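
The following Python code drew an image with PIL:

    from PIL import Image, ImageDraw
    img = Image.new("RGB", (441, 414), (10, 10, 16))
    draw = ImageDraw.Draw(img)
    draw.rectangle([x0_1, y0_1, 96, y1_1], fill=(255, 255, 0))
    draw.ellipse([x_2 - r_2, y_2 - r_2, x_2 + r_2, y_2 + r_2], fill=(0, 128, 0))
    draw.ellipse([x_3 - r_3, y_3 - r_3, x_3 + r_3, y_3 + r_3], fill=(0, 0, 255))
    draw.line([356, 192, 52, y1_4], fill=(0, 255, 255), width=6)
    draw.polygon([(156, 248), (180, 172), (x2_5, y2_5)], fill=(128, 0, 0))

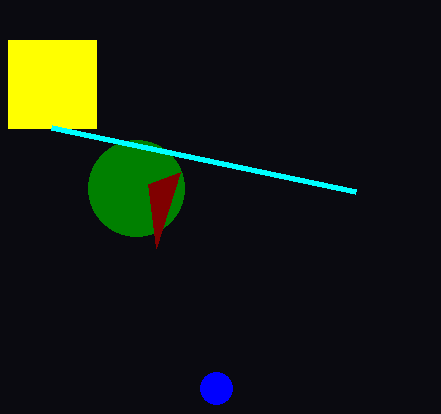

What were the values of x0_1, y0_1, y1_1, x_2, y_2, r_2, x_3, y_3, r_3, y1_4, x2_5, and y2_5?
x0_1 = 8, y0_1 = 40, y1_1 = 128, x_2 = 136, y_2 = 188, r_2 = 48, x_3 = 216, y_3 = 388, r_3 = 16, y1_4 = 128, x2_5 = 148, y2_5 = 184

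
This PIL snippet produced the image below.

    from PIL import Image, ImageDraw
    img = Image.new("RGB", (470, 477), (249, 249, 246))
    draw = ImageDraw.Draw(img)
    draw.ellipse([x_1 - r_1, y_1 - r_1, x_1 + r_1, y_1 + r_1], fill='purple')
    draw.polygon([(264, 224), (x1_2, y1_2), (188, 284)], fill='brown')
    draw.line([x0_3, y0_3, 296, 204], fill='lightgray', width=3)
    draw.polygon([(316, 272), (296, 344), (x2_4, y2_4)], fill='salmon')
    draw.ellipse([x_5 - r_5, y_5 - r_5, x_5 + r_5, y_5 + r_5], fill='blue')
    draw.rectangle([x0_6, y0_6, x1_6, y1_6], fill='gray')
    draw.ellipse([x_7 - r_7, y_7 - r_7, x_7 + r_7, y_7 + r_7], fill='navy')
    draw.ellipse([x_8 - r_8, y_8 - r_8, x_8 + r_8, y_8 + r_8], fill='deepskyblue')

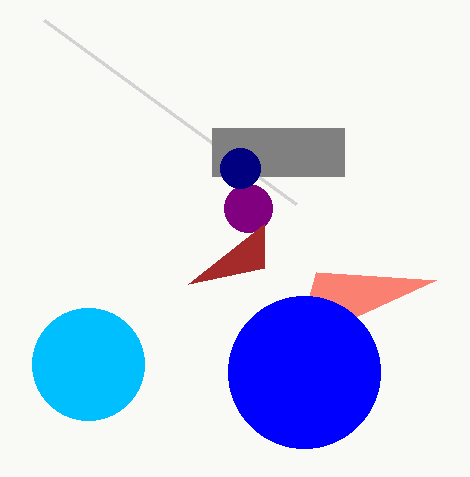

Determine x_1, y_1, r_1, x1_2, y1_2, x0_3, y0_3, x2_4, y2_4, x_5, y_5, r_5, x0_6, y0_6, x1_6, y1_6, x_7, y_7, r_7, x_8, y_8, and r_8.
x_1 = 248, y_1 = 208, r_1 = 24, x1_2 = 264, y1_2 = 268, x0_3 = 44, y0_3 = 20, x2_4 = 436, y2_4 = 280, x_5 = 304, y_5 = 372, r_5 = 76, x0_6 = 212, y0_6 = 128, x1_6 = 344, y1_6 = 176, x_7 = 240, y_7 = 168, r_7 = 20, x_8 = 88, y_8 = 364, r_8 = 56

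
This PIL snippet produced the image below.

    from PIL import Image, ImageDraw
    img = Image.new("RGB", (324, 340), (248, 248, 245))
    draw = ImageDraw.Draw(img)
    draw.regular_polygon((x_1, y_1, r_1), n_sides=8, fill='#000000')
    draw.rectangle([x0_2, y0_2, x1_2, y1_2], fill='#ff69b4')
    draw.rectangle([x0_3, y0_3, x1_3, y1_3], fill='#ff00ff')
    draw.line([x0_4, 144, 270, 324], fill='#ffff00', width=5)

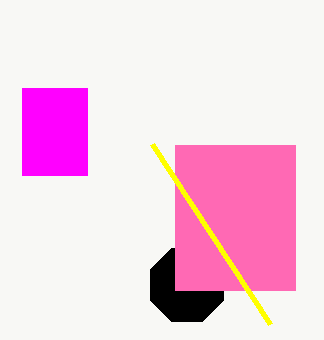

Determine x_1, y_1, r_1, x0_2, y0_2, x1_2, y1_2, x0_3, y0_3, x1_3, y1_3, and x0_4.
x_1 = 187, y_1 = 285, r_1 = 40, x0_2 = 175, y0_2 = 145, x1_2 = 295, y1_2 = 290, x0_3 = 22, y0_3 = 88, x1_3 = 87, y1_3 = 175, x0_4 = 152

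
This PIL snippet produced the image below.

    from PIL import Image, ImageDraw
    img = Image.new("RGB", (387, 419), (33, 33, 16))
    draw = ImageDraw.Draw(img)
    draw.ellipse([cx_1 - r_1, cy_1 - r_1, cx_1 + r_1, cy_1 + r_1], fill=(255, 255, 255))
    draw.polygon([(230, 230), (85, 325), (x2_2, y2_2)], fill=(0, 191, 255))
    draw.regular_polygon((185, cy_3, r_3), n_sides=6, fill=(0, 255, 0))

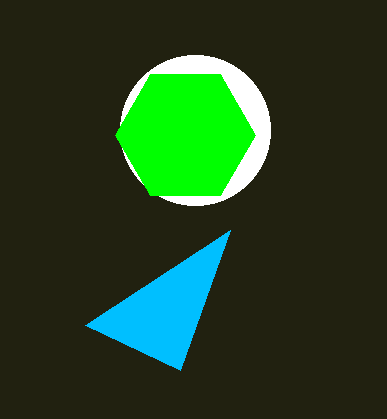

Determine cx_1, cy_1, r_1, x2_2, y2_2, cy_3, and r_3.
cx_1 = 195
cy_1 = 130
r_1 = 75
x2_2 = 180
y2_2 = 370
cy_3 = 135
r_3 = 70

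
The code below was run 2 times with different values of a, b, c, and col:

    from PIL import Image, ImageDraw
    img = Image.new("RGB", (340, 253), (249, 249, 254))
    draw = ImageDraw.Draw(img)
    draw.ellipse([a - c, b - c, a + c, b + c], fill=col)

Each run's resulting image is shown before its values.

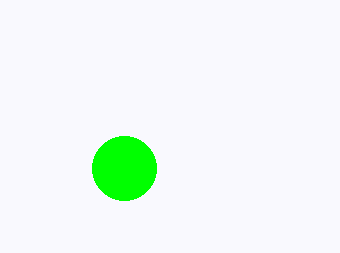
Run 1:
a = 124; b = 168; c = 32; col = 'lime'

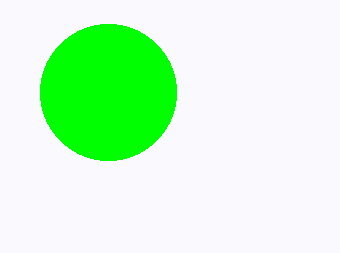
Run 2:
a = 108, b = 92, c = 68, col = 'lime'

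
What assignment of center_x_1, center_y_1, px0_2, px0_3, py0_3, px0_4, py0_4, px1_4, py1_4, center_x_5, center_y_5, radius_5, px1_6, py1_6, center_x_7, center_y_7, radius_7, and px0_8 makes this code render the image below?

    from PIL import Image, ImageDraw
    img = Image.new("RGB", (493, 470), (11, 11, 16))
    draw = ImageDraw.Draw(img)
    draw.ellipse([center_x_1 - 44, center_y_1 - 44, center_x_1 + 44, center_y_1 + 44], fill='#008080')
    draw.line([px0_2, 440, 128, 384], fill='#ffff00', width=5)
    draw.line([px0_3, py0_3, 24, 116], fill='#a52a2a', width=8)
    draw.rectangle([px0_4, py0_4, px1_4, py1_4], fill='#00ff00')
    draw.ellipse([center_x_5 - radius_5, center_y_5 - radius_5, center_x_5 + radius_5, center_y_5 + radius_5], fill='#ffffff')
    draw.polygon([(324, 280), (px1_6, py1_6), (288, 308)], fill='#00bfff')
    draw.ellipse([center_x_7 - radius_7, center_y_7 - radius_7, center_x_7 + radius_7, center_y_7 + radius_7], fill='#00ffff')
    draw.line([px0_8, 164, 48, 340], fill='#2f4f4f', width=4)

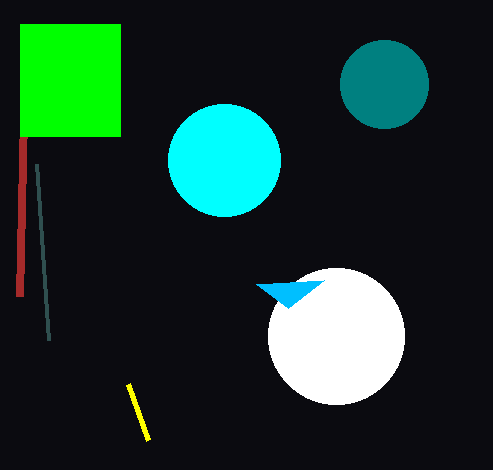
center_x_1 = 384
center_y_1 = 84
px0_2 = 148
px0_3 = 20
py0_3 = 296
px0_4 = 20
py0_4 = 24
px1_4 = 120
py1_4 = 136
center_x_5 = 336
center_y_5 = 336
radius_5 = 68
px1_6 = 256
py1_6 = 284
center_x_7 = 224
center_y_7 = 160
radius_7 = 56
px0_8 = 36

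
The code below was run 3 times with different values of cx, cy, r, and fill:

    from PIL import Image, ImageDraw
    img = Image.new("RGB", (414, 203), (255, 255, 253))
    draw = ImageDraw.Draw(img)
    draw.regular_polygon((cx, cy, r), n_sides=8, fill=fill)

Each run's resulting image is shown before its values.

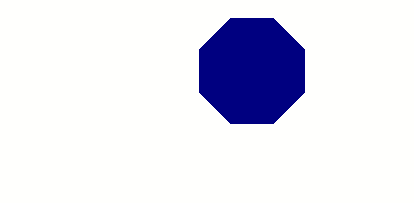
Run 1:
cx = 252, cy = 71, r = 57, fill = 'navy'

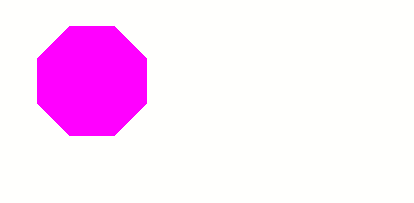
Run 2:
cx = 92
cy = 81
r = 59
fill = 'magenta'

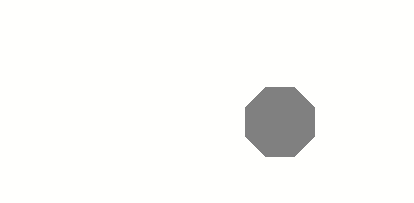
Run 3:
cx = 280, cy = 122, r = 37, fill = 'gray'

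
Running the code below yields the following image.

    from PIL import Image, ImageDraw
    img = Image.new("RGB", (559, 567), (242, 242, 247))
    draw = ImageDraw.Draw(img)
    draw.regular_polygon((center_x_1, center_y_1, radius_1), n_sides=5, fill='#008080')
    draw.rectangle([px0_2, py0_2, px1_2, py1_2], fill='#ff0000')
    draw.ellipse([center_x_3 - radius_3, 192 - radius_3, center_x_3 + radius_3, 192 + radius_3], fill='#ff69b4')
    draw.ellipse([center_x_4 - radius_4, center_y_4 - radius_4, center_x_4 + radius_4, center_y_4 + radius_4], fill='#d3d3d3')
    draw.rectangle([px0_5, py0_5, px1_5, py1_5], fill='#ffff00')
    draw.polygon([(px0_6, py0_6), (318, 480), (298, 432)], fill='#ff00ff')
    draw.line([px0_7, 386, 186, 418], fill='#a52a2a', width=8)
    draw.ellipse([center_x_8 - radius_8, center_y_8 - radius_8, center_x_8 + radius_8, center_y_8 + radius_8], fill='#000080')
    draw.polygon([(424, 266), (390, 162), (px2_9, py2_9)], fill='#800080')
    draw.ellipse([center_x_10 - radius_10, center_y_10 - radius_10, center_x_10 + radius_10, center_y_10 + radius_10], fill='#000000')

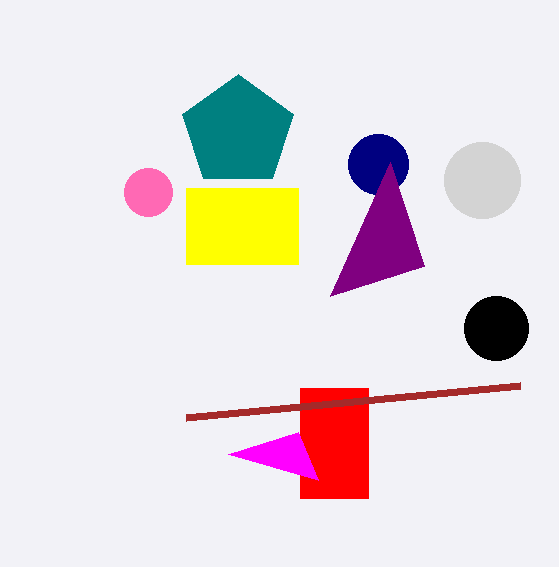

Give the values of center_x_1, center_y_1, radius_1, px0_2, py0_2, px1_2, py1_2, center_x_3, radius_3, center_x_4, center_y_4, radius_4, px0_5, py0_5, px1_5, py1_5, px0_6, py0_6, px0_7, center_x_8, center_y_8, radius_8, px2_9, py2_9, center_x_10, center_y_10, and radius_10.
center_x_1 = 238
center_y_1 = 132
radius_1 = 58
px0_2 = 300
py0_2 = 388
px1_2 = 368
py1_2 = 498
center_x_3 = 148
radius_3 = 24
center_x_4 = 482
center_y_4 = 180
radius_4 = 38
px0_5 = 186
py0_5 = 188
px1_5 = 298
py1_5 = 264
px0_6 = 228
py0_6 = 454
px0_7 = 520
center_x_8 = 378
center_y_8 = 164
radius_8 = 30
px2_9 = 330
py2_9 = 296
center_x_10 = 496
center_y_10 = 328
radius_10 = 32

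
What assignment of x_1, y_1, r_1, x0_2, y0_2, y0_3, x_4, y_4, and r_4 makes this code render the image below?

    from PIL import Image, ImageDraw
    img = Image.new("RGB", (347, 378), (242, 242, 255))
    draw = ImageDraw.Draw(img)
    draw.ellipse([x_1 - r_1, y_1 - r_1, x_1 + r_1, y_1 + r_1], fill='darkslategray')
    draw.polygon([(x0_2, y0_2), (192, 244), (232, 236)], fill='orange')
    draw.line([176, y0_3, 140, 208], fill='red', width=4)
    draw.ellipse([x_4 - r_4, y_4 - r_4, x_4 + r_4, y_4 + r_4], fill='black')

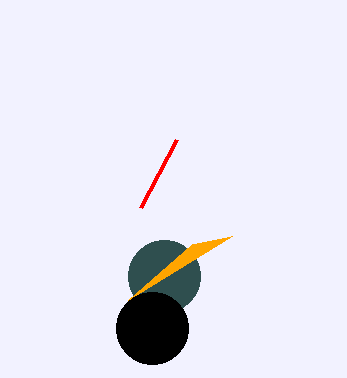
x_1 = 164, y_1 = 276, r_1 = 36, x0_2 = 128, y0_2 = 300, y0_3 = 140, x_4 = 152, y_4 = 328, r_4 = 36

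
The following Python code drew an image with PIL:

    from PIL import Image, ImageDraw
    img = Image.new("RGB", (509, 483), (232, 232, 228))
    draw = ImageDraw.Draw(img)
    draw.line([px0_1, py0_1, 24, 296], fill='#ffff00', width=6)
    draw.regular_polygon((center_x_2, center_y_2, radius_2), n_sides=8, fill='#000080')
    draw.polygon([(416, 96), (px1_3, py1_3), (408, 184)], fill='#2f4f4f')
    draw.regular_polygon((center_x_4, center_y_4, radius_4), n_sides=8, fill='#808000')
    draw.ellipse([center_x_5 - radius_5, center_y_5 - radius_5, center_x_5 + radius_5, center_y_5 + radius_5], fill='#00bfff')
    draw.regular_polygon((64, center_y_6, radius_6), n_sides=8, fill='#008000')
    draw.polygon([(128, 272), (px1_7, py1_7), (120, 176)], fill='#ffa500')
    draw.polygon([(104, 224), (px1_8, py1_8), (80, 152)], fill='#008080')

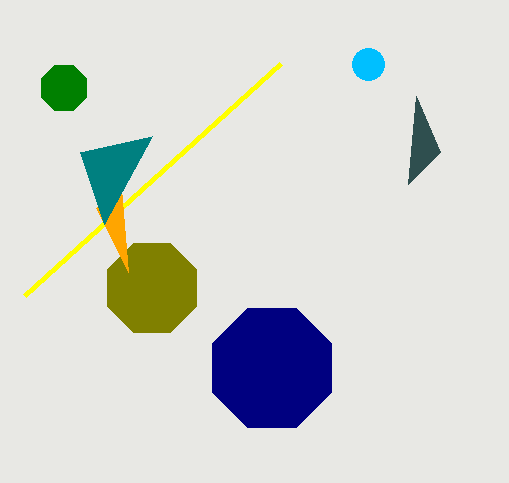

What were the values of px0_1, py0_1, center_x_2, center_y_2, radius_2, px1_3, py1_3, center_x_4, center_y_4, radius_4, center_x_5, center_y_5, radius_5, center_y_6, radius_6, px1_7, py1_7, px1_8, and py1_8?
px0_1 = 280, py0_1 = 64, center_x_2 = 272, center_y_2 = 368, radius_2 = 64, px1_3 = 440, py1_3 = 152, center_x_4 = 152, center_y_4 = 288, radius_4 = 48, center_x_5 = 368, center_y_5 = 64, radius_5 = 16, center_y_6 = 88, radius_6 = 24, px1_7 = 96, py1_7 = 208, px1_8 = 152, py1_8 = 136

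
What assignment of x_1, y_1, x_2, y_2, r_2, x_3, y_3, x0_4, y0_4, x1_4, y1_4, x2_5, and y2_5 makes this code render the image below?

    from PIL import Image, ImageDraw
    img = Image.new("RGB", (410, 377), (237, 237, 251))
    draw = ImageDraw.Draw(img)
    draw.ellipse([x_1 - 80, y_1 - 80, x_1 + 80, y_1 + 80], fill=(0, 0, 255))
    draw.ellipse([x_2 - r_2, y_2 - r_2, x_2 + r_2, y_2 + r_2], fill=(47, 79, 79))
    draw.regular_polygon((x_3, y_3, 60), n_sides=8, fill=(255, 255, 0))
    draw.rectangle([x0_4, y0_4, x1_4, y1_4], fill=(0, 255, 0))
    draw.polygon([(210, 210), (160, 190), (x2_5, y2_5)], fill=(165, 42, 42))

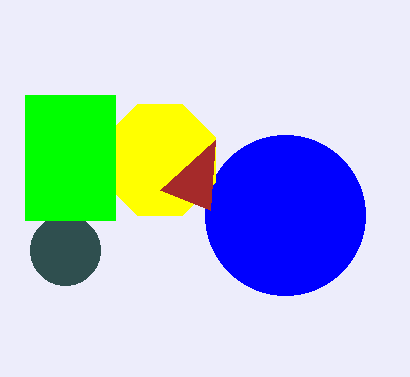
x_1 = 285, y_1 = 215, x_2 = 65, y_2 = 250, r_2 = 35, x_3 = 160, y_3 = 160, x0_4 = 25, y0_4 = 95, x1_4 = 115, y1_4 = 220, x2_5 = 215, y2_5 = 140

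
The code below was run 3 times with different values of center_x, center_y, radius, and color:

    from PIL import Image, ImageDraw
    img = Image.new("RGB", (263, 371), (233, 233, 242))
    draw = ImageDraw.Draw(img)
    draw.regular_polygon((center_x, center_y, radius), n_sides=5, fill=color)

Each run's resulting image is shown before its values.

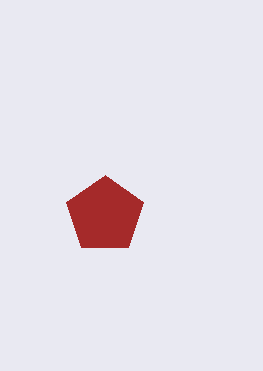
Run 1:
center_x = 105
center_y = 215
radius = 40
color = 'brown'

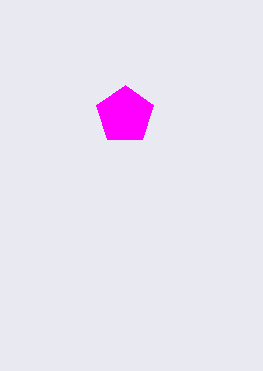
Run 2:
center_x = 125, center_y = 115, radius = 30, color = 'magenta'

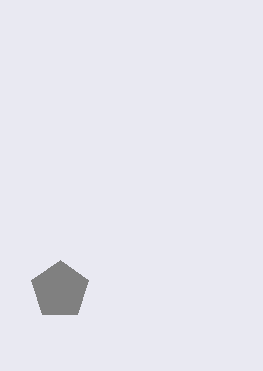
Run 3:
center_x = 60, center_y = 290, radius = 30, color = 'gray'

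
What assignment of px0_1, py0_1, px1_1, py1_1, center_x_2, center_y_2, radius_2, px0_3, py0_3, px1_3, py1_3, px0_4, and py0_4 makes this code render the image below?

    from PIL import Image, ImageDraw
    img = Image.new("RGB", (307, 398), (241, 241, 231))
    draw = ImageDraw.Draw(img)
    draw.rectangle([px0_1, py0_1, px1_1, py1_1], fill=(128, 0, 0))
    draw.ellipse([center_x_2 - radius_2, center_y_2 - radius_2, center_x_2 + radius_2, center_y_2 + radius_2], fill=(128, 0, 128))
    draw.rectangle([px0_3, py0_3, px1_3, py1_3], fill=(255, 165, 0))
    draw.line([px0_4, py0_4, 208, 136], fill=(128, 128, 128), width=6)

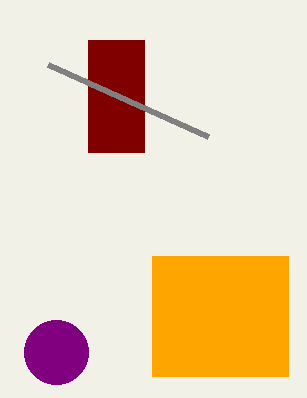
px0_1 = 88
py0_1 = 40
px1_1 = 144
py1_1 = 152
center_x_2 = 56
center_y_2 = 352
radius_2 = 32
px0_3 = 152
py0_3 = 256
px1_3 = 288
py1_3 = 376
px0_4 = 48
py0_4 = 64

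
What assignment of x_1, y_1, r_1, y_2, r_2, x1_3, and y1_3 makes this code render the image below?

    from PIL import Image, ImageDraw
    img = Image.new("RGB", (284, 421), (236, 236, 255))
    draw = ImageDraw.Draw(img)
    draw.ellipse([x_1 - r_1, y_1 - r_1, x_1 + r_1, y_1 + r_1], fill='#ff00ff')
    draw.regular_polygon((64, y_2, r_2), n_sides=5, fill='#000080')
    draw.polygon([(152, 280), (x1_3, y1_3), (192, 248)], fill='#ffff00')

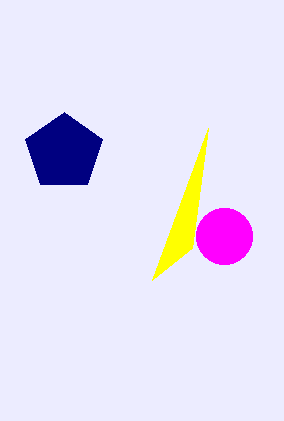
x_1 = 224; y_1 = 236; r_1 = 28; y_2 = 152; r_2 = 40; x1_3 = 208; y1_3 = 128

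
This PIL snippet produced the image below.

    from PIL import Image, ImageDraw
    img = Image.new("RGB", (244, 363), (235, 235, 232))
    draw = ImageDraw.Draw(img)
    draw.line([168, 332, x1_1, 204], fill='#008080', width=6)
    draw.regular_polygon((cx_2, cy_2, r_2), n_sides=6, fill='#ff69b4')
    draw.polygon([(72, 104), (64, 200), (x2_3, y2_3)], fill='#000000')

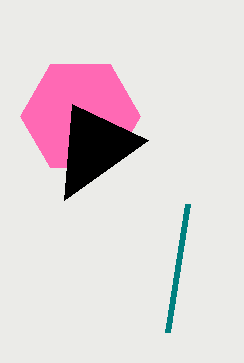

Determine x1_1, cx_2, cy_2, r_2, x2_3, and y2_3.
x1_1 = 188
cx_2 = 80
cy_2 = 116
r_2 = 60
x2_3 = 148
y2_3 = 140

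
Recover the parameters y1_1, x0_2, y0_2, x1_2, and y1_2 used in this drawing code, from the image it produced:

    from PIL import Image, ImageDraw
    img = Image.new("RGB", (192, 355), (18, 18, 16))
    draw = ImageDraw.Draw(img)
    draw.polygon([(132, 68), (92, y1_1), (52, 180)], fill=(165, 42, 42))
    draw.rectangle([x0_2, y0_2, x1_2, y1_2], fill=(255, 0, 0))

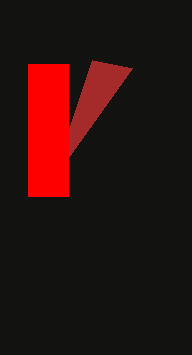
y1_1 = 60; x0_2 = 28; y0_2 = 64; x1_2 = 68; y1_2 = 196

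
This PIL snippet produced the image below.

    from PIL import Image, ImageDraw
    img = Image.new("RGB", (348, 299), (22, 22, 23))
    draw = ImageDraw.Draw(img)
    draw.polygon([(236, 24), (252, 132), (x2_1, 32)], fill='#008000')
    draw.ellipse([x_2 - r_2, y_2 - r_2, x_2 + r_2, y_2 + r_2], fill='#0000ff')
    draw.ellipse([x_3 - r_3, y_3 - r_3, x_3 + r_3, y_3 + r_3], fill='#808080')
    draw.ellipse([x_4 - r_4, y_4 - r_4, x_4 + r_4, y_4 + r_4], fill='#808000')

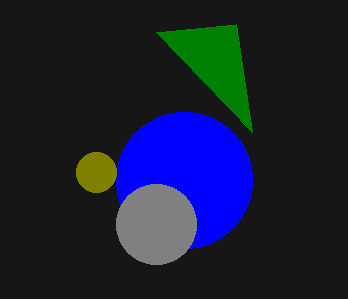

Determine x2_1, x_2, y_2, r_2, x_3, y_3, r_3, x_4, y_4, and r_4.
x2_1 = 156, x_2 = 184, y_2 = 180, r_2 = 68, x_3 = 156, y_3 = 224, r_3 = 40, x_4 = 96, y_4 = 172, r_4 = 20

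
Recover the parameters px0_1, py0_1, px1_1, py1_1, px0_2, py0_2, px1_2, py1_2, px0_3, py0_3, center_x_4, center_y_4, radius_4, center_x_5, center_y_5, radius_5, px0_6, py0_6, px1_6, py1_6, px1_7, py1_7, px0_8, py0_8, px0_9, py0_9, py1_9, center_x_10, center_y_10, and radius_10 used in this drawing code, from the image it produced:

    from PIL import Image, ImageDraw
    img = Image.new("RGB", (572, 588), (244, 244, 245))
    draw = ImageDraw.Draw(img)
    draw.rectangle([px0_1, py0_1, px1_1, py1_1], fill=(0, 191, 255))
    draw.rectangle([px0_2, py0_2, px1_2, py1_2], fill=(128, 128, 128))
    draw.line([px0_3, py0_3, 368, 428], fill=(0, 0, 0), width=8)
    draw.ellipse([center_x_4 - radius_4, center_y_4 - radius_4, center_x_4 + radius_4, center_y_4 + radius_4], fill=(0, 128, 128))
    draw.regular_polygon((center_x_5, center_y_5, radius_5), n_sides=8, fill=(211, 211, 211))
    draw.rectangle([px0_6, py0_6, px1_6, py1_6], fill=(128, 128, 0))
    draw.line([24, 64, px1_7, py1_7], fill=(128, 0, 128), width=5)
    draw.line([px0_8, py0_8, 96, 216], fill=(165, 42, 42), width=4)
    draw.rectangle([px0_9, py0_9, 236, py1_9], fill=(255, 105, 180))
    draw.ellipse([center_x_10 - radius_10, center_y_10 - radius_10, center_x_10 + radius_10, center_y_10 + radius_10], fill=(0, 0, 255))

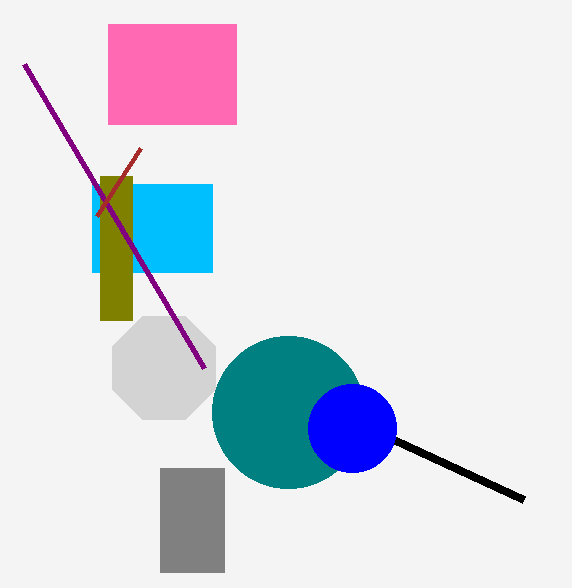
px0_1 = 92; py0_1 = 184; px1_1 = 212; py1_1 = 272; px0_2 = 160; py0_2 = 468; px1_2 = 224; py1_2 = 572; px0_3 = 524; py0_3 = 500; center_x_4 = 288; center_y_4 = 412; radius_4 = 76; center_x_5 = 164; center_y_5 = 368; radius_5 = 56; px0_6 = 100; py0_6 = 176; px1_6 = 132; py1_6 = 320; px1_7 = 204; py1_7 = 368; px0_8 = 140; py0_8 = 148; px0_9 = 108; py0_9 = 24; py1_9 = 124; center_x_10 = 352; center_y_10 = 428; radius_10 = 44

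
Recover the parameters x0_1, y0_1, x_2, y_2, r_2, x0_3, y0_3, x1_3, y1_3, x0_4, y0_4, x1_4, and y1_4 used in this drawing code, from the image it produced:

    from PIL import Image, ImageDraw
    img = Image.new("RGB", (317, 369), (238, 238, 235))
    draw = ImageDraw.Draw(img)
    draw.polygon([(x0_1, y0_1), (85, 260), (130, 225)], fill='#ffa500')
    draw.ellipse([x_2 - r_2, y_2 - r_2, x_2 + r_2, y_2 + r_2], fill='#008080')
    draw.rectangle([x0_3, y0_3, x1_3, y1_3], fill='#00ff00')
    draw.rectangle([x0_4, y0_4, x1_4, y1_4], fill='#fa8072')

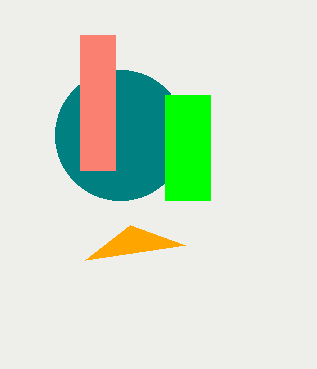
x0_1 = 185, y0_1 = 245, x_2 = 120, y_2 = 135, r_2 = 65, x0_3 = 165, y0_3 = 95, x1_3 = 210, y1_3 = 200, x0_4 = 80, y0_4 = 35, x1_4 = 115, y1_4 = 170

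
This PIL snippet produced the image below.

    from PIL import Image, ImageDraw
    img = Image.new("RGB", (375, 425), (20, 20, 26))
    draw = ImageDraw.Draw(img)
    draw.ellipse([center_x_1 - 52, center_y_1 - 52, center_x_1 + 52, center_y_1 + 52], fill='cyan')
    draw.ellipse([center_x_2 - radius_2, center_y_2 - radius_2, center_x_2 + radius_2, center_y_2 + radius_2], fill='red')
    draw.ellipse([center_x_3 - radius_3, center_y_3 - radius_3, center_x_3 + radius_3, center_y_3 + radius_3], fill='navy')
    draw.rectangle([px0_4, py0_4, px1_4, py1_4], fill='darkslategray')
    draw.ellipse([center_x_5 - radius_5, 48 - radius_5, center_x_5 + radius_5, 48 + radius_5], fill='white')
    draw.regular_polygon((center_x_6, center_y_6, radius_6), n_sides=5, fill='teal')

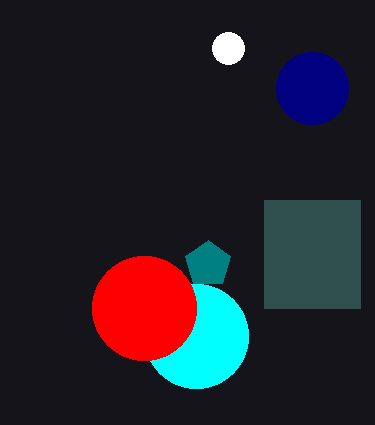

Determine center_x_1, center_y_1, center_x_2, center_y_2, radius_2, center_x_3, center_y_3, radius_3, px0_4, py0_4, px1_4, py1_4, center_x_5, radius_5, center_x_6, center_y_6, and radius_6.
center_x_1 = 196, center_y_1 = 336, center_x_2 = 144, center_y_2 = 308, radius_2 = 52, center_x_3 = 312, center_y_3 = 88, radius_3 = 36, px0_4 = 264, py0_4 = 200, px1_4 = 360, py1_4 = 308, center_x_5 = 228, radius_5 = 16, center_x_6 = 208, center_y_6 = 264, radius_6 = 24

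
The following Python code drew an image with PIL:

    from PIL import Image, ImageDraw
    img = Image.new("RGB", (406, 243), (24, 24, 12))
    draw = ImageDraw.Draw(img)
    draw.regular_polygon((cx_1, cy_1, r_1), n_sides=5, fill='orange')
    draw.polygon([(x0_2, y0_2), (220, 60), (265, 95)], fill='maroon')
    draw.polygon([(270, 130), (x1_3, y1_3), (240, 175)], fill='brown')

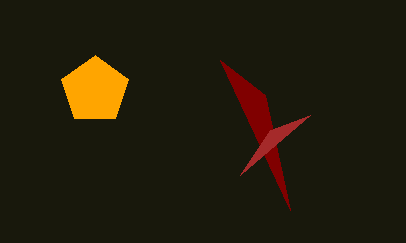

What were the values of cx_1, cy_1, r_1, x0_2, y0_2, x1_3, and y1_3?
cx_1 = 95
cy_1 = 90
r_1 = 35
x0_2 = 290
y0_2 = 210
x1_3 = 310
y1_3 = 115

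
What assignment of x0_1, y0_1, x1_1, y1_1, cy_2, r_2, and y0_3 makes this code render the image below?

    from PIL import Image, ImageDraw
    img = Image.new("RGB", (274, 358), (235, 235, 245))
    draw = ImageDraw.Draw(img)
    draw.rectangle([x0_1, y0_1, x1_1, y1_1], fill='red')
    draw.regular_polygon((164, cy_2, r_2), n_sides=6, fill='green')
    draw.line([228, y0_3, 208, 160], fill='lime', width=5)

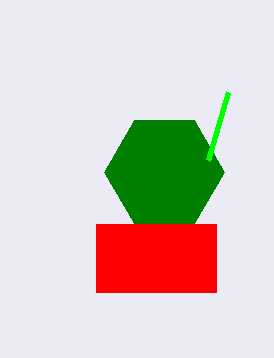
x0_1 = 96
y0_1 = 224
x1_1 = 216
y1_1 = 292
cy_2 = 172
r_2 = 60
y0_3 = 92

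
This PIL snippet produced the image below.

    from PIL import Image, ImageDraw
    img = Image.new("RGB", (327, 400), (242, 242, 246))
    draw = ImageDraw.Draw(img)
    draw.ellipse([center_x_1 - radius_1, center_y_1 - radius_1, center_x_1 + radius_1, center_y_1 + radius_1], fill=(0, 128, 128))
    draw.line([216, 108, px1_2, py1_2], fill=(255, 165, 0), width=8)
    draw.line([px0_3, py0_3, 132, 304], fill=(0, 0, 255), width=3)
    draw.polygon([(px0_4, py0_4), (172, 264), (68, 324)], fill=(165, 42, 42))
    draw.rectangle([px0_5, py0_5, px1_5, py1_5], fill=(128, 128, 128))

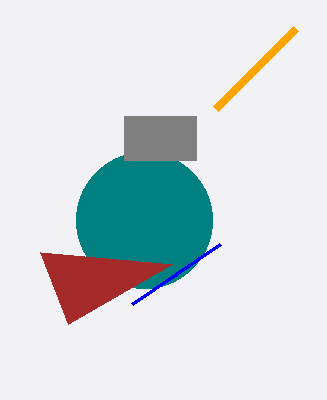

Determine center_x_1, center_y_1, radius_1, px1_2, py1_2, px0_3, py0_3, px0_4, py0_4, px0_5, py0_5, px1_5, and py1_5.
center_x_1 = 144, center_y_1 = 220, radius_1 = 68, px1_2 = 296, py1_2 = 28, px0_3 = 220, py0_3 = 244, px0_4 = 40, py0_4 = 252, px0_5 = 124, py0_5 = 116, px1_5 = 196, py1_5 = 160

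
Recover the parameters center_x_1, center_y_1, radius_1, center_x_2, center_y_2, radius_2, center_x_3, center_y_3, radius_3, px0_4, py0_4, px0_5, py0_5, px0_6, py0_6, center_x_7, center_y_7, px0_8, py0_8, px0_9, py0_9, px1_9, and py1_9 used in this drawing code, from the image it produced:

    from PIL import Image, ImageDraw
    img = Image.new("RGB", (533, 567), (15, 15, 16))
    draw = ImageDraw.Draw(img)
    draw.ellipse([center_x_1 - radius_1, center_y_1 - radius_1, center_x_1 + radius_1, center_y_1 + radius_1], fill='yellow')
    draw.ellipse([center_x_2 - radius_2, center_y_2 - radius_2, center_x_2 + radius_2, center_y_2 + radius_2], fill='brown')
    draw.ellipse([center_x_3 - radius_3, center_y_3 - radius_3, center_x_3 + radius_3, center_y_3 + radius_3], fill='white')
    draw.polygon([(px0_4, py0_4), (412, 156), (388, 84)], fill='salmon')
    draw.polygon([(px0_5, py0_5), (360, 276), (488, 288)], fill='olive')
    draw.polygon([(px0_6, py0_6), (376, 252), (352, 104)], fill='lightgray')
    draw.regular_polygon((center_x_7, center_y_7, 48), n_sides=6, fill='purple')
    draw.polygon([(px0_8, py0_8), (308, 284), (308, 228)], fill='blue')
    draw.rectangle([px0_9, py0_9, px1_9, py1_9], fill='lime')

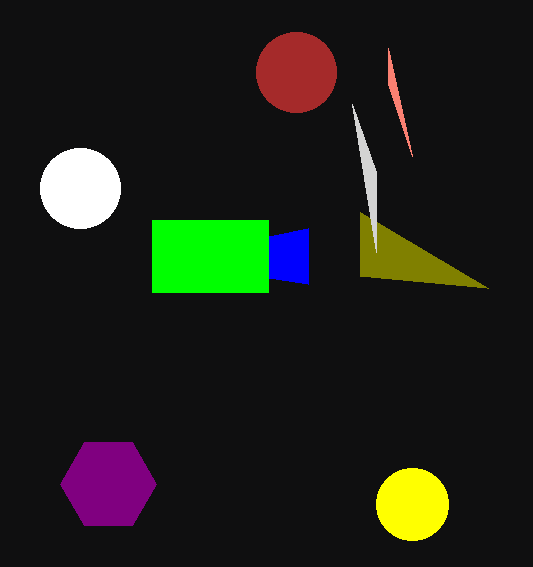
center_x_1 = 412
center_y_1 = 504
radius_1 = 36
center_x_2 = 296
center_y_2 = 72
radius_2 = 40
center_x_3 = 80
center_y_3 = 188
radius_3 = 40
px0_4 = 388
py0_4 = 48
px0_5 = 360
py0_5 = 212
px0_6 = 376
py0_6 = 172
center_x_7 = 108
center_y_7 = 484
px0_8 = 152
py0_8 = 260
px0_9 = 152
py0_9 = 220
px1_9 = 268
py1_9 = 292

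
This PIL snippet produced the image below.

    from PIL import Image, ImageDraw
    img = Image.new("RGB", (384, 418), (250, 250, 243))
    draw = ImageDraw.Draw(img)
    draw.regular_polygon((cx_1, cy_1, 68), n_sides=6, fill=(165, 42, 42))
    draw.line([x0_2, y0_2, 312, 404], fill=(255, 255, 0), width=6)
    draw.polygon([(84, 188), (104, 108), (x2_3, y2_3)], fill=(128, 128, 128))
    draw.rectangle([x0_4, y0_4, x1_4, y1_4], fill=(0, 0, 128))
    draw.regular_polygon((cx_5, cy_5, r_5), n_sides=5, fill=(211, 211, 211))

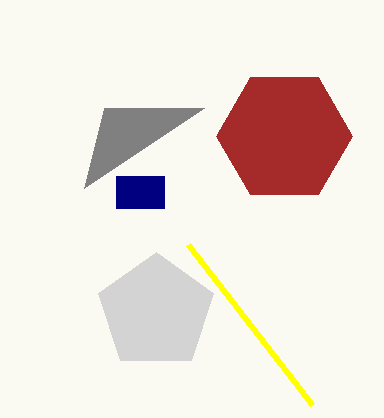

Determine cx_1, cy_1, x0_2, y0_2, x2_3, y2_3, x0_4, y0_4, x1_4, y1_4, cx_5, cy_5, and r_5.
cx_1 = 284, cy_1 = 136, x0_2 = 188, y0_2 = 244, x2_3 = 204, y2_3 = 108, x0_4 = 116, y0_4 = 176, x1_4 = 164, y1_4 = 208, cx_5 = 156, cy_5 = 312, r_5 = 60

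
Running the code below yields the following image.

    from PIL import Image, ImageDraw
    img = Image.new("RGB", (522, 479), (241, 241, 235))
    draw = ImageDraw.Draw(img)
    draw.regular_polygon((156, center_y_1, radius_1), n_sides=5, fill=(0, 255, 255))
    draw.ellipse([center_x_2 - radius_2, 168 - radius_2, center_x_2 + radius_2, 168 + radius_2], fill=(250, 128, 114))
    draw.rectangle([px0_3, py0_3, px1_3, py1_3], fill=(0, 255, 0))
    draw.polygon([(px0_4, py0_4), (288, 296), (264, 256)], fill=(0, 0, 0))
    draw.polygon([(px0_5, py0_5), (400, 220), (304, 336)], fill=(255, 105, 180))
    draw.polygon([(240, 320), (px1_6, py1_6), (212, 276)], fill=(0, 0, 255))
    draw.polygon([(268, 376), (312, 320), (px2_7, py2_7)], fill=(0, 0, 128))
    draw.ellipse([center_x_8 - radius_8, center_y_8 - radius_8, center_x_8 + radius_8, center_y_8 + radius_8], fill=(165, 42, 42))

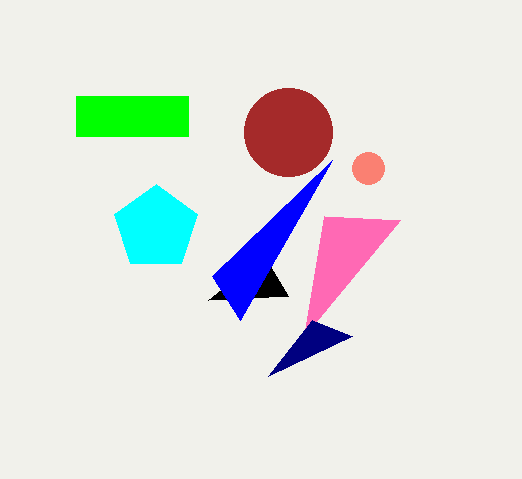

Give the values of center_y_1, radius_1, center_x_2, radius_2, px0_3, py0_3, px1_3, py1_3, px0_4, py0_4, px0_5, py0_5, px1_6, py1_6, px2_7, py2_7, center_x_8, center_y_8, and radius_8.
center_y_1 = 228
radius_1 = 44
center_x_2 = 368
radius_2 = 16
px0_3 = 76
py0_3 = 96
px1_3 = 188
py1_3 = 136
px0_4 = 208
py0_4 = 300
px0_5 = 324
py0_5 = 216
px1_6 = 332
py1_6 = 160
px2_7 = 352
py2_7 = 336
center_x_8 = 288
center_y_8 = 132
radius_8 = 44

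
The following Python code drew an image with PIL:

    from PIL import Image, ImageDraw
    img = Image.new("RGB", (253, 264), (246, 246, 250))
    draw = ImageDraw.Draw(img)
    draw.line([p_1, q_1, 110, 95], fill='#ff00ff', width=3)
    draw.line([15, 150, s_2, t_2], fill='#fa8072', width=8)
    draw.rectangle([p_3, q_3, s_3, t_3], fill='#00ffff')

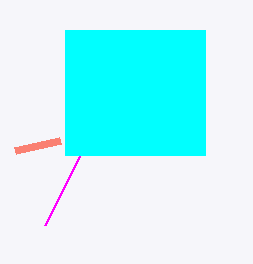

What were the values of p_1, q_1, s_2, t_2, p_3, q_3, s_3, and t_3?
p_1 = 45
q_1 = 225
s_2 = 60
t_2 = 140
p_3 = 65
q_3 = 30
s_3 = 205
t_3 = 155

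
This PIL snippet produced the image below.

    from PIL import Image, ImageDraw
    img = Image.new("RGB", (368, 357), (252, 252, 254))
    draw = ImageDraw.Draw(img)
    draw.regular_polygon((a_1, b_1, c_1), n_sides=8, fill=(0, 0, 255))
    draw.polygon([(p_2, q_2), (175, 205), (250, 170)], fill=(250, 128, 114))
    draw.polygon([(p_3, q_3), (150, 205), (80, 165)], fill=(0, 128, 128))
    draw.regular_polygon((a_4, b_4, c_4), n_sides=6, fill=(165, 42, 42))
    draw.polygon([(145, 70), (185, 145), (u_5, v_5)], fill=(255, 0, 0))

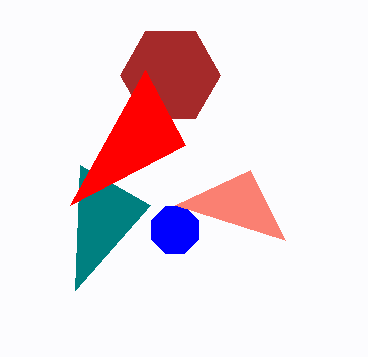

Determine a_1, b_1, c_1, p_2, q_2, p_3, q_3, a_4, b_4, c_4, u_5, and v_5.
a_1 = 175; b_1 = 230; c_1 = 25; p_2 = 285; q_2 = 240; p_3 = 75; q_3 = 290; a_4 = 170; b_4 = 75; c_4 = 50; u_5 = 70; v_5 = 205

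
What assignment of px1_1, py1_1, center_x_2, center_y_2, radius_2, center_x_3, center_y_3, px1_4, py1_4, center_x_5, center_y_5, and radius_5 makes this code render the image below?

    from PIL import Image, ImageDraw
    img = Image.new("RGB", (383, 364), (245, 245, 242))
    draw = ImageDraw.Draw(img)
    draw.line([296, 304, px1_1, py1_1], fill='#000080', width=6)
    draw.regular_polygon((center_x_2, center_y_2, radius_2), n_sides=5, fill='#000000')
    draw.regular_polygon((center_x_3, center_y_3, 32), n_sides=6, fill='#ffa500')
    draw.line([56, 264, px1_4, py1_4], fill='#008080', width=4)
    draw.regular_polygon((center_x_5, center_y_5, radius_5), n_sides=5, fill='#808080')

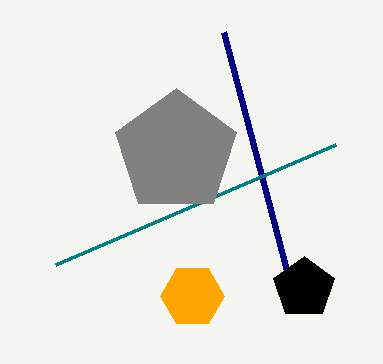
px1_1 = 224, py1_1 = 32, center_x_2 = 304, center_y_2 = 288, radius_2 = 32, center_x_3 = 192, center_y_3 = 296, px1_4 = 336, py1_4 = 144, center_x_5 = 176, center_y_5 = 152, radius_5 = 64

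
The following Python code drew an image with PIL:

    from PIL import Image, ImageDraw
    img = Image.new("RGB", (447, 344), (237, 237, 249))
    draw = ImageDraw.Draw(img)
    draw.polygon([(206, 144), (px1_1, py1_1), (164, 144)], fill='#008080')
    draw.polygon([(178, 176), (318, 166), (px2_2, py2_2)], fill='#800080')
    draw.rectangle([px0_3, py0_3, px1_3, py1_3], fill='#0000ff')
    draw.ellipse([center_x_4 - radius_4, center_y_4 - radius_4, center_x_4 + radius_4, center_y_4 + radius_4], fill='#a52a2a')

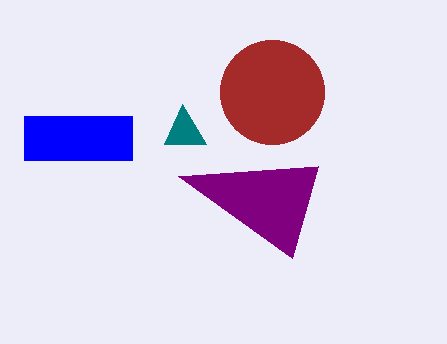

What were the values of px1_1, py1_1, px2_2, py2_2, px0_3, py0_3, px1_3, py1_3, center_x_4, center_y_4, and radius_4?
px1_1 = 182, py1_1 = 104, px2_2 = 292, py2_2 = 258, px0_3 = 24, py0_3 = 116, px1_3 = 132, py1_3 = 160, center_x_4 = 272, center_y_4 = 92, radius_4 = 52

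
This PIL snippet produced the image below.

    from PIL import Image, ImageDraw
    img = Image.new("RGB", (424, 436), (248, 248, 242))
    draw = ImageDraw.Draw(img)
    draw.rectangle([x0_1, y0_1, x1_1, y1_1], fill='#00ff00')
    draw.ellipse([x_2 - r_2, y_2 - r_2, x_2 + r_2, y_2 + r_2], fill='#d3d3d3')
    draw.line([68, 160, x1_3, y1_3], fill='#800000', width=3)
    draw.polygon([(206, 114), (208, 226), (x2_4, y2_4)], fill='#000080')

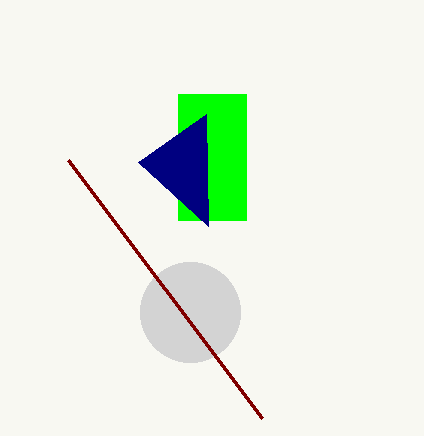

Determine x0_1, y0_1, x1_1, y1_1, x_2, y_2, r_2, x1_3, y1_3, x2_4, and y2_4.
x0_1 = 178; y0_1 = 94; x1_1 = 246; y1_1 = 220; x_2 = 190; y_2 = 312; r_2 = 50; x1_3 = 262; y1_3 = 418; x2_4 = 138; y2_4 = 162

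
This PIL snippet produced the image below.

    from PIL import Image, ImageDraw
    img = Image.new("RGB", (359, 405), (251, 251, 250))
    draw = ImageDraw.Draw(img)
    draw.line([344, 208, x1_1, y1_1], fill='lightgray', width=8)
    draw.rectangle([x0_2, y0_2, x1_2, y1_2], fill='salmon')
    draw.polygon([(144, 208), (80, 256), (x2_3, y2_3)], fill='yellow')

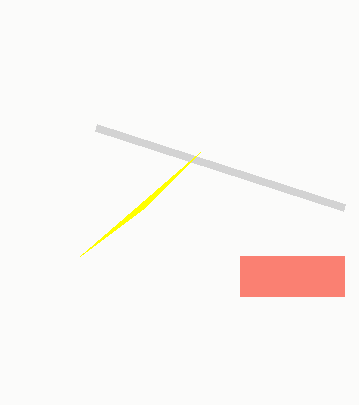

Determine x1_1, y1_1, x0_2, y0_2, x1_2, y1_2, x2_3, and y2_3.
x1_1 = 96, y1_1 = 128, x0_2 = 240, y0_2 = 256, x1_2 = 344, y1_2 = 296, x2_3 = 200, y2_3 = 152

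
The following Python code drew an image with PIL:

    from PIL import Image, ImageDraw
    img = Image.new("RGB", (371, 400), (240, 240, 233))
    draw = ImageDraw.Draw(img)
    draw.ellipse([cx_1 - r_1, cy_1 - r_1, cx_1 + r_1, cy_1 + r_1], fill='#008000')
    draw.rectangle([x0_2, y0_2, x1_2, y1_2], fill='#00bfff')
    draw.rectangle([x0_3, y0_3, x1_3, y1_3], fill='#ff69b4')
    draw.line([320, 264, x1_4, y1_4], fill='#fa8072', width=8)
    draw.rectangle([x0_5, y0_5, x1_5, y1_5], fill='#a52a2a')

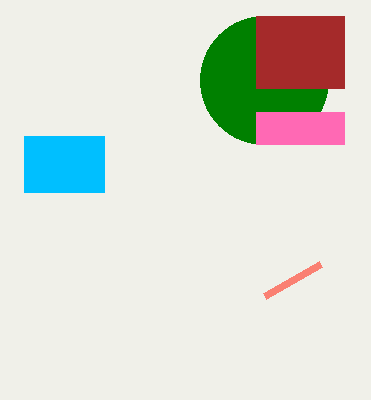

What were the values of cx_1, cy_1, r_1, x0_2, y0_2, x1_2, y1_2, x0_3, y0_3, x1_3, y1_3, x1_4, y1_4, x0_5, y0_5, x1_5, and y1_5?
cx_1 = 264
cy_1 = 80
r_1 = 64
x0_2 = 24
y0_2 = 136
x1_2 = 104
y1_2 = 192
x0_3 = 256
y0_3 = 112
x1_3 = 344
y1_3 = 144
x1_4 = 264
y1_4 = 296
x0_5 = 256
y0_5 = 16
x1_5 = 344
y1_5 = 88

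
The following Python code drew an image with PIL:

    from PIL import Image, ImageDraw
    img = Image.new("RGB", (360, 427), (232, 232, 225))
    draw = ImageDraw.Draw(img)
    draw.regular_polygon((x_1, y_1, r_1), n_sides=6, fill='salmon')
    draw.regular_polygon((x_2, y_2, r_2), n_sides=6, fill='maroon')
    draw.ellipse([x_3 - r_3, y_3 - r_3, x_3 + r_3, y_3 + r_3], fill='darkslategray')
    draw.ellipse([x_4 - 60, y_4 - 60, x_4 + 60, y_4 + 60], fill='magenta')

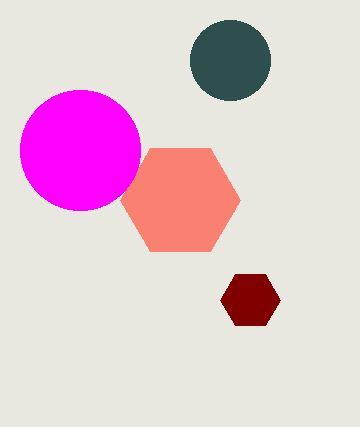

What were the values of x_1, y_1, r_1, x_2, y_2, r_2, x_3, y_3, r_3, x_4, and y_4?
x_1 = 180, y_1 = 200, r_1 = 60, x_2 = 250, y_2 = 300, r_2 = 30, x_3 = 230, y_3 = 60, r_3 = 40, x_4 = 80, y_4 = 150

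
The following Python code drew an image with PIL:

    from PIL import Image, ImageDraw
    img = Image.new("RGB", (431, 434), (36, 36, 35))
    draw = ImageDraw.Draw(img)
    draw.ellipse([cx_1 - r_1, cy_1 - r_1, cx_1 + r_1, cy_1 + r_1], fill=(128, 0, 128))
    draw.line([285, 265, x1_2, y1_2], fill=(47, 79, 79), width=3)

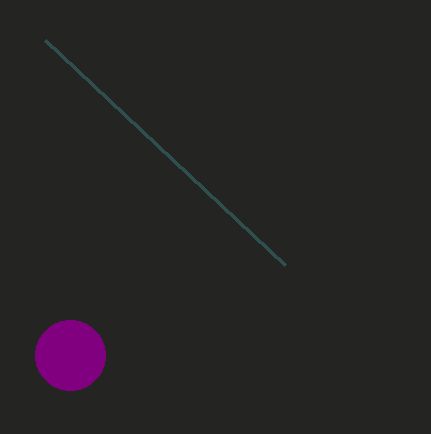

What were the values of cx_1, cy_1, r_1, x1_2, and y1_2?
cx_1 = 70
cy_1 = 355
r_1 = 35
x1_2 = 45
y1_2 = 40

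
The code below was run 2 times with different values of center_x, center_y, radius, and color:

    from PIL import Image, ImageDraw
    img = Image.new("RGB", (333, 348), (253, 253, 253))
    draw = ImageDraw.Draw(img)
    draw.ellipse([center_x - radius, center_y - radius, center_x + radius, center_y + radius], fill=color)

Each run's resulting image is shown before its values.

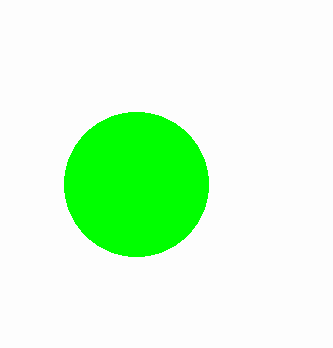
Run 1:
center_x = 136, center_y = 184, radius = 72, color = 'lime'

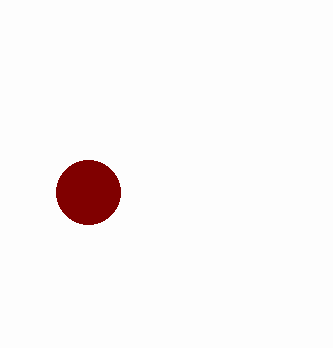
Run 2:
center_x = 88, center_y = 192, radius = 32, color = 'maroon'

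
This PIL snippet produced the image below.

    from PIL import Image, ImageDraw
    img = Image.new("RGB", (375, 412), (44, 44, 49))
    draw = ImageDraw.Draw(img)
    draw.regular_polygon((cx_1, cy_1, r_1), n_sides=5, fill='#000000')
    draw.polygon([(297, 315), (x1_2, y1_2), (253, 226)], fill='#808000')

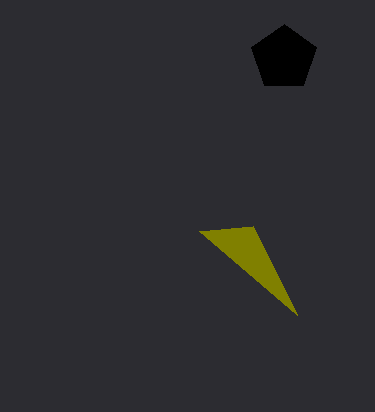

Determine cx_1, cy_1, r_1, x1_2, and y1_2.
cx_1 = 284
cy_1 = 58
r_1 = 34
x1_2 = 199
y1_2 = 231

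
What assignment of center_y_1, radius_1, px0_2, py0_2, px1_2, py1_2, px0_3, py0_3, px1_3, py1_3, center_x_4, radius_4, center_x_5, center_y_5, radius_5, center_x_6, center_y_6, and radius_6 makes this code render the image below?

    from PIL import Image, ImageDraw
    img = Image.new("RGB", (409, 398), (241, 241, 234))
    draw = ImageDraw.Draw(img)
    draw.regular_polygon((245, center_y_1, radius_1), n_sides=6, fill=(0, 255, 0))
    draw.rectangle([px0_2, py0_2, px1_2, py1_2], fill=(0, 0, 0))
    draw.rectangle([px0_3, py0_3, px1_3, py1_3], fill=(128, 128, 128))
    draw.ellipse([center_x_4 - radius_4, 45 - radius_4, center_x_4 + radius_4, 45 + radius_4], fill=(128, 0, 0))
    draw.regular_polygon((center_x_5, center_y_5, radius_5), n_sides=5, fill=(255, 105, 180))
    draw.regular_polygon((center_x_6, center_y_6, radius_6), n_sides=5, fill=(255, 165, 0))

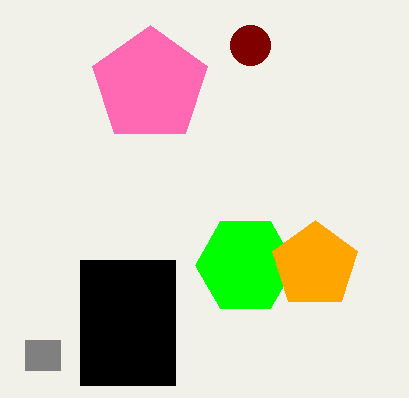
center_y_1 = 265; radius_1 = 50; px0_2 = 80; py0_2 = 260; px1_2 = 175; py1_2 = 385; px0_3 = 25; py0_3 = 340; px1_3 = 60; py1_3 = 370; center_x_4 = 250; radius_4 = 20; center_x_5 = 150; center_y_5 = 85; radius_5 = 60; center_x_6 = 315; center_y_6 = 265; radius_6 = 45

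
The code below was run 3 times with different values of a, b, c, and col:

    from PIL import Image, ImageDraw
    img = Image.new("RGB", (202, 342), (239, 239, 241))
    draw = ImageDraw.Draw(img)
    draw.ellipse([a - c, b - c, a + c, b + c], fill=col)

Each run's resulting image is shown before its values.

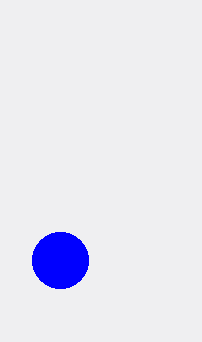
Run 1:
a = 60
b = 260
c = 28
col = 'blue'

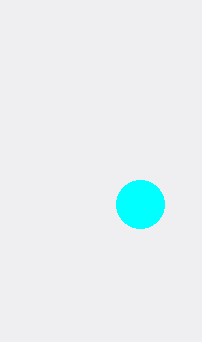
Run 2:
a = 140
b = 204
c = 24
col = 'cyan'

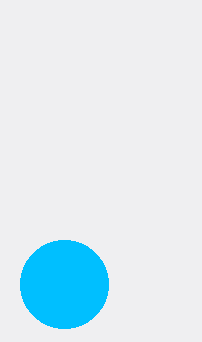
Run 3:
a = 64, b = 284, c = 44, col = 'deepskyblue'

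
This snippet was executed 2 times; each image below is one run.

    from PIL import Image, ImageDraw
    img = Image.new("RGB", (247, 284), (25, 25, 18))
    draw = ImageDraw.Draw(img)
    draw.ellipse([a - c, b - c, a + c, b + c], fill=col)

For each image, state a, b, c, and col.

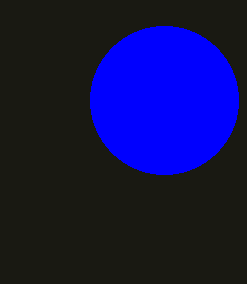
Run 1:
a = 164, b = 100, c = 74, col = 'blue'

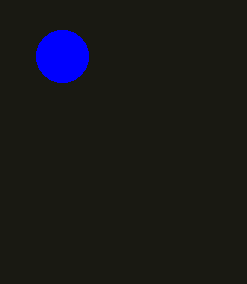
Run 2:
a = 62
b = 56
c = 26
col = 'blue'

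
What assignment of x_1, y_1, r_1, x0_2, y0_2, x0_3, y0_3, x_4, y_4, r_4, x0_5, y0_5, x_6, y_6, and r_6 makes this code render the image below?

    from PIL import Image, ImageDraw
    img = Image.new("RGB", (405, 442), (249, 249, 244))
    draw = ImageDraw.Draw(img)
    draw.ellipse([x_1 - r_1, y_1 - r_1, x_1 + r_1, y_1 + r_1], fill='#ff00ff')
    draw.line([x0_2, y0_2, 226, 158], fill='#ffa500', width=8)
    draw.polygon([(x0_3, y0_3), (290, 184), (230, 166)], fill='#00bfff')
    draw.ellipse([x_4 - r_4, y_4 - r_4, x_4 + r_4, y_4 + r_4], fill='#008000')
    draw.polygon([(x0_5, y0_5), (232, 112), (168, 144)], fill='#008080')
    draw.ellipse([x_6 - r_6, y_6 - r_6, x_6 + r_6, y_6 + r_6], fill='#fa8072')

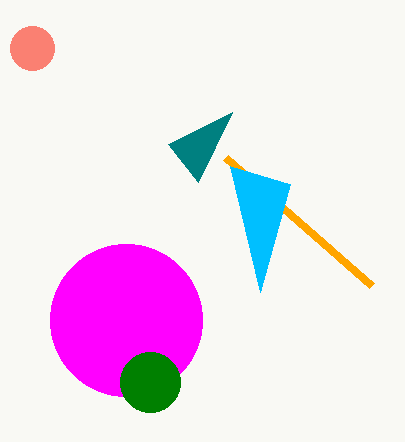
x_1 = 126; y_1 = 320; r_1 = 76; x0_2 = 372; y0_2 = 286; x0_3 = 260; y0_3 = 292; x_4 = 150; y_4 = 382; r_4 = 30; x0_5 = 198; y0_5 = 182; x_6 = 32; y_6 = 48; r_6 = 22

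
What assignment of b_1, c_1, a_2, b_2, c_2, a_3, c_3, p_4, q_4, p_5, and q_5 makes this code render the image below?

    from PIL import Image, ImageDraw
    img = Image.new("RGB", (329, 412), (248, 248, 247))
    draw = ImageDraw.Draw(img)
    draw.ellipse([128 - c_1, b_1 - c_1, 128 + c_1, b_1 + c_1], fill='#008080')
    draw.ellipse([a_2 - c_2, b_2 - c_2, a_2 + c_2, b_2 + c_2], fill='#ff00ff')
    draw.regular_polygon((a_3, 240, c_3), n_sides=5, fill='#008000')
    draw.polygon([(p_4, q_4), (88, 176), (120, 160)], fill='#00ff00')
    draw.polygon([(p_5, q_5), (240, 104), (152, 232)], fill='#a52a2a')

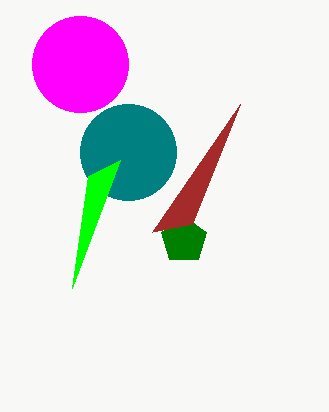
b_1 = 152, c_1 = 48, a_2 = 80, b_2 = 64, c_2 = 48, a_3 = 184, c_3 = 24, p_4 = 72, q_4 = 288, p_5 = 192, q_5 = 224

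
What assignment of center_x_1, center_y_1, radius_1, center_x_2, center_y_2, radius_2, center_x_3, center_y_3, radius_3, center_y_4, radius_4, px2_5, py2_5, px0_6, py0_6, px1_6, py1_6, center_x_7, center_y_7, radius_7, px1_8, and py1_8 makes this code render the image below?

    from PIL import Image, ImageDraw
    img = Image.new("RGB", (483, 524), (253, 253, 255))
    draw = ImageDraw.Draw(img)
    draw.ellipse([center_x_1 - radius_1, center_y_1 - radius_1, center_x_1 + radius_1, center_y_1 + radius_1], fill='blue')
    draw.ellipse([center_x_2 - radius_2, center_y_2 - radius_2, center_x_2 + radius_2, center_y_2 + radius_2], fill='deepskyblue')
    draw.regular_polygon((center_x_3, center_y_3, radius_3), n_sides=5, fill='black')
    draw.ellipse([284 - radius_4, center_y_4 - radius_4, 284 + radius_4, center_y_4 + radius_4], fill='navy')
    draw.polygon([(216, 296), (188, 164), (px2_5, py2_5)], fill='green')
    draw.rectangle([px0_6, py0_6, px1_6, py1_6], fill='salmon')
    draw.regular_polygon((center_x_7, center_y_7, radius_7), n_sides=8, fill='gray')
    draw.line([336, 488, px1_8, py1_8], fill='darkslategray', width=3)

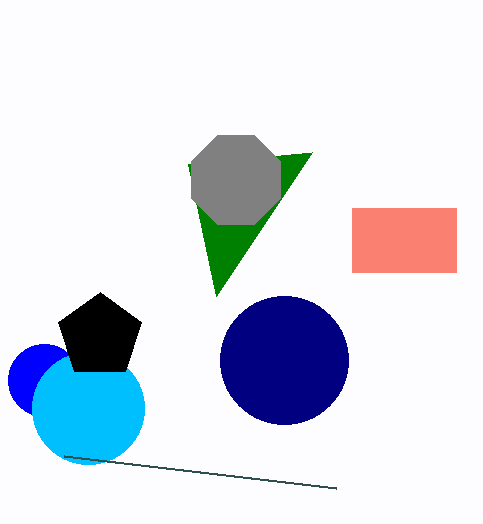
center_x_1 = 44
center_y_1 = 380
radius_1 = 36
center_x_2 = 88
center_y_2 = 408
radius_2 = 56
center_x_3 = 100
center_y_3 = 336
radius_3 = 44
center_y_4 = 360
radius_4 = 64
px2_5 = 312
py2_5 = 152
px0_6 = 352
py0_6 = 208
px1_6 = 456
py1_6 = 272
center_x_7 = 236
center_y_7 = 180
radius_7 = 48
px1_8 = 64
py1_8 = 456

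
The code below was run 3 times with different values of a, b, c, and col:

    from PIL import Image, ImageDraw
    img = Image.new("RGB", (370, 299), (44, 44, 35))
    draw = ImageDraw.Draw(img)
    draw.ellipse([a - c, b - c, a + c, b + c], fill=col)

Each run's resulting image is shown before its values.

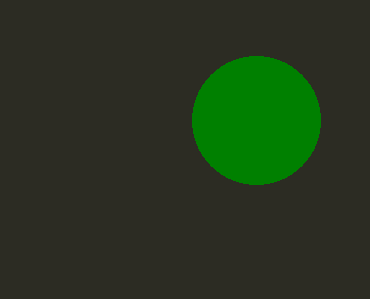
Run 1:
a = 256, b = 120, c = 64, col = 'green'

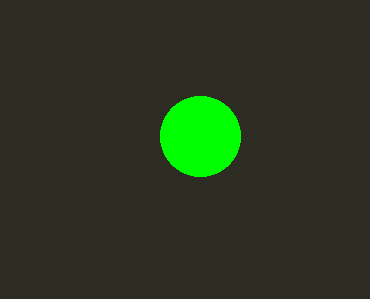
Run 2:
a = 200; b = 136; c = 40; col = 'lime'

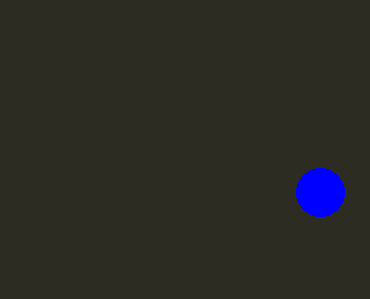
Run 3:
a = 320
b = 192
c = 24
col = 'blue'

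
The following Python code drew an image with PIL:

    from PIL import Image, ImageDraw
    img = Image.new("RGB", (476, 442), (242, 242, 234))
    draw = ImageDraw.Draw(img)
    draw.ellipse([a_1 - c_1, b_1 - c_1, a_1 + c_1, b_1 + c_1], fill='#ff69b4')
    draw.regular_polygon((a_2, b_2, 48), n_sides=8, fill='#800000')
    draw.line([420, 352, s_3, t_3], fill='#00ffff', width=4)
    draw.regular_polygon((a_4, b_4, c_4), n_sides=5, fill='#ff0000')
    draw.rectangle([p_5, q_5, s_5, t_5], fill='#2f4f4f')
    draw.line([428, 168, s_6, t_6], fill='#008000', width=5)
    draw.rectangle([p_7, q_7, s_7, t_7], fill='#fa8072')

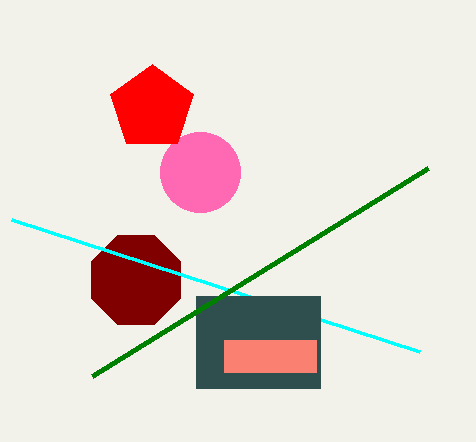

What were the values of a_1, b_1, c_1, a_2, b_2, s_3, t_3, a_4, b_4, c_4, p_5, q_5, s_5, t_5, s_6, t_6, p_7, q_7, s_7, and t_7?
a_1 = 200, b_1 = 172, c_1 = 40, a_2 = 136, b_2 = 280, s_3 = 12, t_3 = 220, a_4 = 152, b_4 = 108, c_4 = 44, p_5 = 196, q_5 = 296, s_5 = 320, t_5 = 388, s_6 = 92, t_6 = 376, p_7 = 224, q_7 = 340, s_7 = 316, t_7 = 372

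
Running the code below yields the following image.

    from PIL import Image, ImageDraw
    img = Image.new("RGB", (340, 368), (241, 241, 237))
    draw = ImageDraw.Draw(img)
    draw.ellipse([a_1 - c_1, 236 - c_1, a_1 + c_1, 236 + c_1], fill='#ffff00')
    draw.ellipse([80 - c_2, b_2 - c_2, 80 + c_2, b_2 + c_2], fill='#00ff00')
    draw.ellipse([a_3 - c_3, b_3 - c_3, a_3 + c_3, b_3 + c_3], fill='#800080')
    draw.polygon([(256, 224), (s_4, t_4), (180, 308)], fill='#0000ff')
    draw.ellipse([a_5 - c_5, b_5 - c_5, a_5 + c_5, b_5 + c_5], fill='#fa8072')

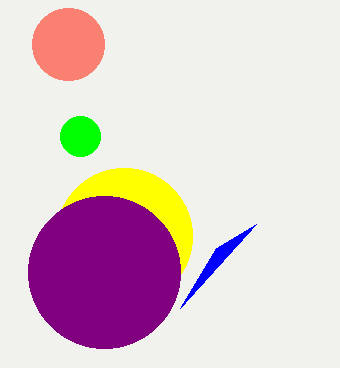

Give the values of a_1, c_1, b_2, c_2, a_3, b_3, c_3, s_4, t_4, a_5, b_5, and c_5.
a_1 = 124; c_1 = 68; b_2 = 136; c_2 = 20; a_3 = 104; b_3 = 272; c_3 = 76; s_4 = 216; t_4 = 248; a_5 = 68; b_5 = 44; c_5 = 36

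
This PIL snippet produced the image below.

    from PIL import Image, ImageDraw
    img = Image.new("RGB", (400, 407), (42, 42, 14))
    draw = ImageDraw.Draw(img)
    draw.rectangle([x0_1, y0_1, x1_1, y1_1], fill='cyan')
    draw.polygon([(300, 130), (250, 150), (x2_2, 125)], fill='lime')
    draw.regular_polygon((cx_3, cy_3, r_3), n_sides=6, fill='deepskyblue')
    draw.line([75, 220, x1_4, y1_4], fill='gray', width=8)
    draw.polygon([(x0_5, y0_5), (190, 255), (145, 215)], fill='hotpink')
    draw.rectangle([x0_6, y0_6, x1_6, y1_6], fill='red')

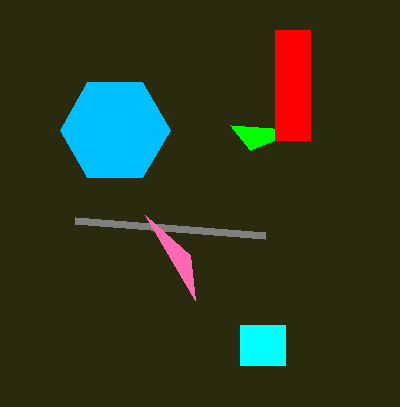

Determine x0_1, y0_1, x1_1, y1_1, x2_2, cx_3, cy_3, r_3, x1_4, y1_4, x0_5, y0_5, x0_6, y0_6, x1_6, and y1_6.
x0_1 = 240
y0_1 = 325
x1_1 = 285
y1_1 = 365
x2_2 = 230
cx_3 = 115
cy_3 = 130
r_3 = 55
x1_4 = 265
y1_4 = 235
x0_5 = 195
y0_5 = 300
x0_6 = 275
y0_6 = 30
x1_6 = 310
y1_6 = 140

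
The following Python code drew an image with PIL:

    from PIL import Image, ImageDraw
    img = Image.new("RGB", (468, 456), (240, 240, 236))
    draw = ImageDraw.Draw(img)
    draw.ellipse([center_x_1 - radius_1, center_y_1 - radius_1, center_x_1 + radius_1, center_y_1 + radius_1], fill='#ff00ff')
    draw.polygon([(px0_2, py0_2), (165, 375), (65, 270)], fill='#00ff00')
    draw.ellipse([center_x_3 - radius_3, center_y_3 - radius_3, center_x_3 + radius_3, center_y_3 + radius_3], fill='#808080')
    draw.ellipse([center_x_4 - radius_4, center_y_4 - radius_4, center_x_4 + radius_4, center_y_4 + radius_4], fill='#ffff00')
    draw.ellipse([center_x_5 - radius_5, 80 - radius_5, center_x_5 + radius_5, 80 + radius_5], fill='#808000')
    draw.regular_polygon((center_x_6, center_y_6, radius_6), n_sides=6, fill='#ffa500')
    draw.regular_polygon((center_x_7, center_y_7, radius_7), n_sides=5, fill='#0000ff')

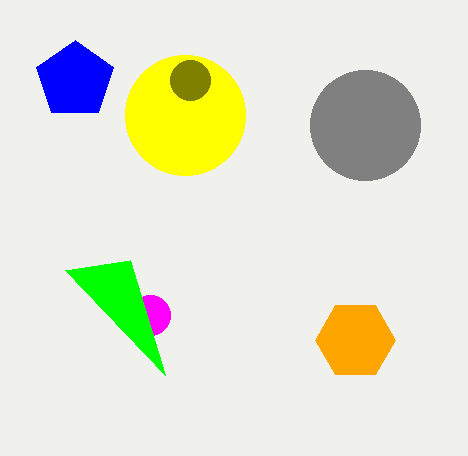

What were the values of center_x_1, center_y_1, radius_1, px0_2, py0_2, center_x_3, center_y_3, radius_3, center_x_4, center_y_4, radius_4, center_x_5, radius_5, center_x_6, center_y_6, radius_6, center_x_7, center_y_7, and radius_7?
center_x_1 = 150
center_y_1 = 315
radius_1 = 20
px0_2 = 130
py0_2 = 260
center_x_3 = 365
center_y_3 = 125
radius_3 = 55
center_x_4 = 185
center_y_4 = 115
radius_4 = 60
center_x_5 = 190
radius_5 = 20
center_x_6 = 355
center_y_6 = 340
radius_6 = 40
center_x_7 = 75
center_y_7 = 80
radius_7 = 40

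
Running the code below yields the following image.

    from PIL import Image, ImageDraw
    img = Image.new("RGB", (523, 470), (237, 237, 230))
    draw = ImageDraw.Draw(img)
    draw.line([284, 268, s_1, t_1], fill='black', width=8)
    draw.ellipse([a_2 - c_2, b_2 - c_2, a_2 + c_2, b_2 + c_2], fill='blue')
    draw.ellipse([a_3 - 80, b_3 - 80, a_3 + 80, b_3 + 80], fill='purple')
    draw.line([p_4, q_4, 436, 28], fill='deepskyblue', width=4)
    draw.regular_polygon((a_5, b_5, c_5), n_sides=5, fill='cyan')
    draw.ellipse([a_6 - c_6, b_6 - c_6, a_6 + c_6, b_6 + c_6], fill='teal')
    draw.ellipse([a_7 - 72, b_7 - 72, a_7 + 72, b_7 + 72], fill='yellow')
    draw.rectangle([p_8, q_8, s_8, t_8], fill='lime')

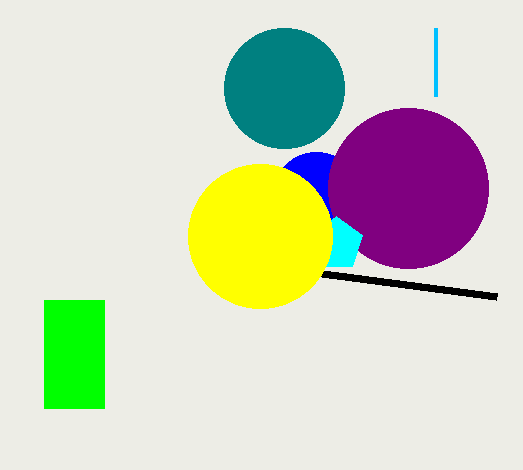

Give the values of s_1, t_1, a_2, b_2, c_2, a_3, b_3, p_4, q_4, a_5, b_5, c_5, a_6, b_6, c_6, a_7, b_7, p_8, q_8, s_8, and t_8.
s_1 = 496; t_1 = 296; a_2 = 316; b_2 = 196; c_2 = 44; a_3 = 408; b_3 = 188; p_4 = 436; q_4 = 96; a_5 = 336; b_5 = 244; c_5 = 28; a_6 = 284; b_6 = 88; c_6 = 60; a_7 = 260; b_7 = 236; p_8 = 44; q_8 = 300; s_8 = 104; t_8 = 408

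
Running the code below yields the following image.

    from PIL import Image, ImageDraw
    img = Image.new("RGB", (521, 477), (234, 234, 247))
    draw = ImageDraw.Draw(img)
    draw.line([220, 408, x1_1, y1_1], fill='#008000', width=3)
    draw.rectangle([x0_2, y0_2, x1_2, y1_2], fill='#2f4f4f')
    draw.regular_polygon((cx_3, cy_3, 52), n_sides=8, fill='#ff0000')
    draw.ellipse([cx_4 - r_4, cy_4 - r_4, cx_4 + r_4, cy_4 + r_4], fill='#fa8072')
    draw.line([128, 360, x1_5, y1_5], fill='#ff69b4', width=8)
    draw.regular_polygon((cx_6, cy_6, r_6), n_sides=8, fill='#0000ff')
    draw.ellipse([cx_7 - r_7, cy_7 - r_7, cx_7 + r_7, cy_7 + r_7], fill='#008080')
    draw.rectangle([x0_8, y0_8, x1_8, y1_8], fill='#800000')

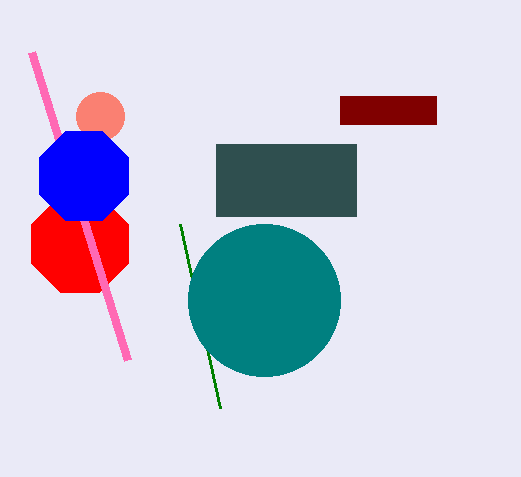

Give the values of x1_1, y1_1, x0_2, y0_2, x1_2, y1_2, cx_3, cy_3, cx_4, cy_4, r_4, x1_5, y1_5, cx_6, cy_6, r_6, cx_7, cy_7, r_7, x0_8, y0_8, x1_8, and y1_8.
x1_1 = 180; y1_1 = 224; x0_2 = 216; y0_2 = 144; x1_2 = 356; y1_2 = 216; cx_3 = 80; cy_3 = 244; cx_4 = 100; cy_4 = 116; r_4 = 24; x1_5 = 32; y1_5 = 52; cx_6 = 84; cy_6 = 176; r_6 = 48; cx_7 = 264; cy_7 = 300; r_7 = 76; x0_8 = 340; y0_8 = 96; x1_8 = 436; y1_8 = 124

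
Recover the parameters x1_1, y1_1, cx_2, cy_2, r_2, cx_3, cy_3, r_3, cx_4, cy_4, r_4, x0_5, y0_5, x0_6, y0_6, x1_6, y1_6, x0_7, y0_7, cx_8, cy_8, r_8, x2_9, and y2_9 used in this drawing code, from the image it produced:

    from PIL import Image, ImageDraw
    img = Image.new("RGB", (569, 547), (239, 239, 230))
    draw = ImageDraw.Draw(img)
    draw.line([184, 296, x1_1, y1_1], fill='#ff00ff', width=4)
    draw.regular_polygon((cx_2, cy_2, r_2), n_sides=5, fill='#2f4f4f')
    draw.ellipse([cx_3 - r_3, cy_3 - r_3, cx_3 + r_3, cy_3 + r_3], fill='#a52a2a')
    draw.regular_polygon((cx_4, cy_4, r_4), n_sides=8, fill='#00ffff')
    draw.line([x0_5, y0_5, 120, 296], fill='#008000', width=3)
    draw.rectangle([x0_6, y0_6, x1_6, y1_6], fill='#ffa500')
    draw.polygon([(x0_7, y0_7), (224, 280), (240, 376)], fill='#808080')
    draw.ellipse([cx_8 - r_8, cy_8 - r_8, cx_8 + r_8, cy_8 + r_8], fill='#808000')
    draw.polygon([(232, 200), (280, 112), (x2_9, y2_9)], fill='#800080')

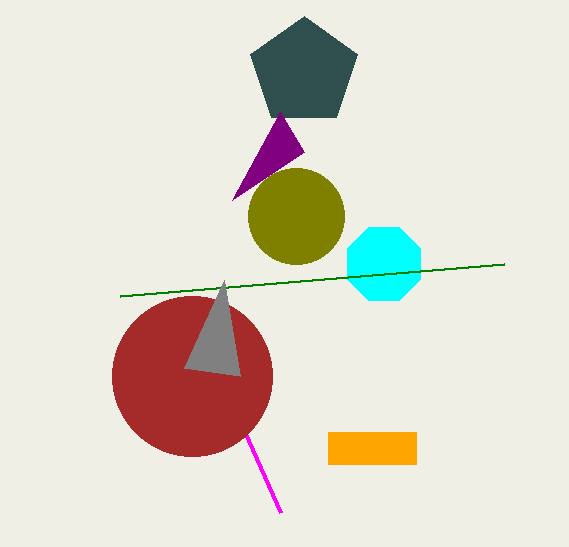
x1_1 = 280
y1_1 = 512
cx_2 = 304
cy_2 = 72
r_2 = 56
cx_3 = 192
cy_3 = 376
r_3 = 80
cx_4 = 384
cy_4 = 264
r_4 = 40
x0_5 = 504
y0_5 = 264
x0_6 = 328
y0_6 = 432
x1_6 = 416
y1_6 = 464
x0_7 = 184
y0_7 = 368
cx_8 = 296
cy_8 = 216
r_8 = 48
x2_9 = 304
y2_9 = 152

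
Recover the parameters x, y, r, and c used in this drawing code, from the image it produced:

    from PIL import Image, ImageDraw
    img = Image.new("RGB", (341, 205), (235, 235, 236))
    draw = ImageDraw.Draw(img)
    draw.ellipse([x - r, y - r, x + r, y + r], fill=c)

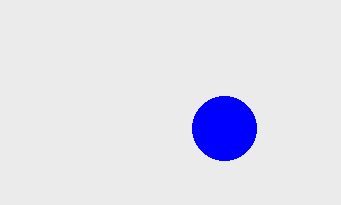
x = 224, y = 128, r = 32, c = 'blue'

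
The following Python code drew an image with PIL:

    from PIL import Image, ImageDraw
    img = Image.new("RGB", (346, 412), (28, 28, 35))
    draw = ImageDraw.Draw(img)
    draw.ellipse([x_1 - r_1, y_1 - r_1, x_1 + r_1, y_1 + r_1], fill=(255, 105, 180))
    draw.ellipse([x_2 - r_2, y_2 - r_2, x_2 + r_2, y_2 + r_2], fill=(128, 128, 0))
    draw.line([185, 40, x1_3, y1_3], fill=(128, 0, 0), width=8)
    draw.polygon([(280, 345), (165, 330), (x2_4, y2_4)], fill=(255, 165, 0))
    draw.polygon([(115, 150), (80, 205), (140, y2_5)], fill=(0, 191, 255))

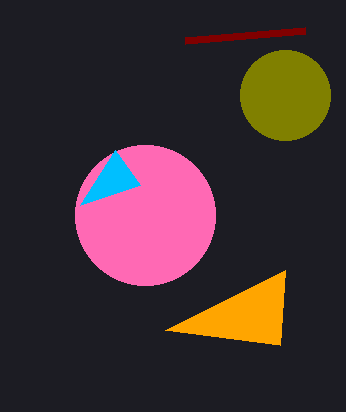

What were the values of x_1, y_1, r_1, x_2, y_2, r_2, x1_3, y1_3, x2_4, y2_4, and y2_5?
x_1 = 145; y_1 = 215; r_1 = 70; x_2 = 285; y_2 = 95; r_2 = 45; x1_3 = 305; y1_3 = 30; x2_4 = 285; y2_4 = 270; y2_5 = 185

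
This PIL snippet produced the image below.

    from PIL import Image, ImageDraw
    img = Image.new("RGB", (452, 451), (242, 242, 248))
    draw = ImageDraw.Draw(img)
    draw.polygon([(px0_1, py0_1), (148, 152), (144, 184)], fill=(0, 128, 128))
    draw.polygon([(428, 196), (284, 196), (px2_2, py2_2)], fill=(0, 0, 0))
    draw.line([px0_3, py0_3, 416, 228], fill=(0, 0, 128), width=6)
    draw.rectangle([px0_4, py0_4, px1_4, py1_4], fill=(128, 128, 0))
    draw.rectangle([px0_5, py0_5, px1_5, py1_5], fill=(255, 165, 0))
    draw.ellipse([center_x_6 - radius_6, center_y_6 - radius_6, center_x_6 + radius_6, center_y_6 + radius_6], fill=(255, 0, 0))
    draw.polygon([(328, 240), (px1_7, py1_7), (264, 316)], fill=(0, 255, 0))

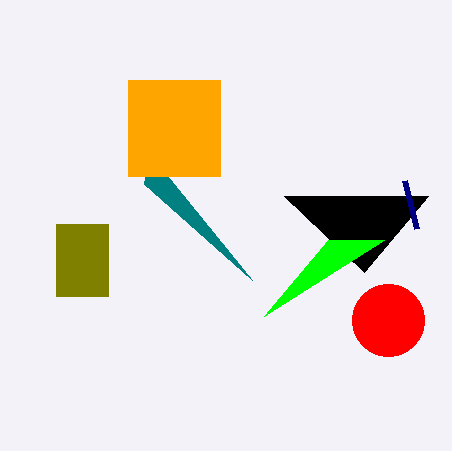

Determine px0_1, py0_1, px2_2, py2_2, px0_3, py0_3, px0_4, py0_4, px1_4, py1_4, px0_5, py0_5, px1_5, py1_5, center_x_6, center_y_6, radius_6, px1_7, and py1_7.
px0_1 = 252; py0_1 = 280; px2_2 = 364; py2_2 = 272; px0_3 = 404; py0_3 = 180; px0_4 = 56; py0_4 = 224; px1_4 = 108; py1_4 = 296; px0_5 = 128; py0_5 = 80; px1_5 = 220; py1_5 = 176; center_x_6 = 388; center_y_6 = 320; radius_6 = 36; px1_7 = 384; py1_7 = 240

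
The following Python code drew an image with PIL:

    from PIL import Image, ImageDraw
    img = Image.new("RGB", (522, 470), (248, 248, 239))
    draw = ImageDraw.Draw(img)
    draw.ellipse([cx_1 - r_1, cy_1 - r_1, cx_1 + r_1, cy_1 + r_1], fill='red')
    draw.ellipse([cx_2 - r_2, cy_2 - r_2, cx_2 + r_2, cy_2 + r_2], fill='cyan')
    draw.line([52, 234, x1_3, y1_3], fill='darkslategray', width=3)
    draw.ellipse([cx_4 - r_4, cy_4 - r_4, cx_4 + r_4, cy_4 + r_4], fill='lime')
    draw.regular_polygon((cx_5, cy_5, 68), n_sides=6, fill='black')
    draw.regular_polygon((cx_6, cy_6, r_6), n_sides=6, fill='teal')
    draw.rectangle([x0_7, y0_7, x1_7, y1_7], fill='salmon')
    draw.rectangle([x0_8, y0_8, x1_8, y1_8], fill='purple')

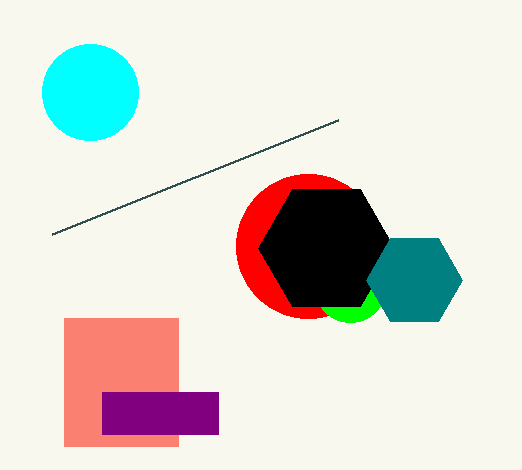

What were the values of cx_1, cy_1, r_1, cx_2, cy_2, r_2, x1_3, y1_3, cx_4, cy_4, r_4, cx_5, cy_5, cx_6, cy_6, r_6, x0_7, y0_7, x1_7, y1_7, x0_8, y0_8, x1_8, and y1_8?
cx_1 = 308; cy_1 = 246; r_1 = 72; cx_2 = 90; cy_2 = 92; r_2 = 48; x1_3 = 338; y1_3 = 120; cx_4 = 350; cy_4 = 286; r_4 = 36; cx_5 = 326; cy_5 = 248; cx_6 = 414; cy_6 = 280; r_6 = 48; x0_7 = 64; y0_7 = 318; x1_7 = 178; y1_7 = 446; x0_8 = 102; y0_8 = 392; x1_8 = 218; y1_8 = 434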